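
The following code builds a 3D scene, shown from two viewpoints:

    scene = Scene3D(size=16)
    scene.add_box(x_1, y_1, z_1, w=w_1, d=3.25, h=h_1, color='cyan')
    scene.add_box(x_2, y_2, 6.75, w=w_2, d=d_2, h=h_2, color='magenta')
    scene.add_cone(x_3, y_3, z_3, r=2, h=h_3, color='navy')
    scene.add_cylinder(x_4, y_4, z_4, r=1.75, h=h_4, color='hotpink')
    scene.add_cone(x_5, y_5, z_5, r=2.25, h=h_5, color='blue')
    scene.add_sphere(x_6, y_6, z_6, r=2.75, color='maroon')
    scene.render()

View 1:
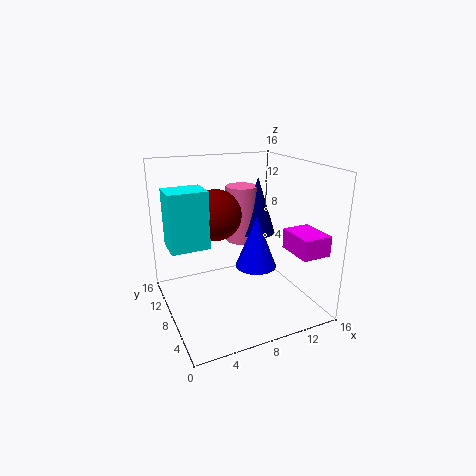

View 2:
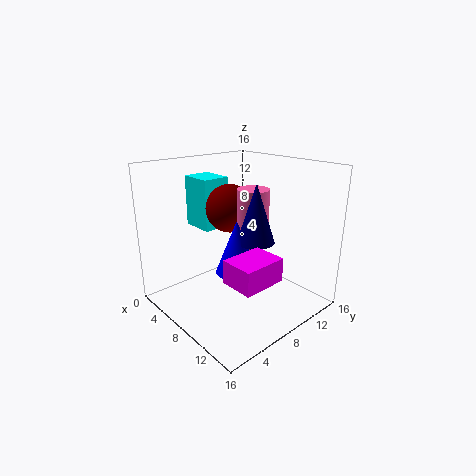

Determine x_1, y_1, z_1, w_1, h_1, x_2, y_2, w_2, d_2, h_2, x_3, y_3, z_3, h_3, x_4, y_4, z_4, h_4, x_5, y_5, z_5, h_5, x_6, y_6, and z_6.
x_1 = 0.25, y_1 = 6.5, z_1 = 8, w_1 = 4, h_1 = 6, x_2 = 12.75, y_2 = 2, w_2 = 3.25, d_2 = 4.25, h_2 = 2.25, x_3 = 10.5, y_3 = 8.25, z_3 = 8.25, h_3 = 6.25, x_4 = 9, y_4 = 9.25, z_4 = 7.25, h_4 = 6.25, x_5 = 9.5, y_5 = 6.5, z_5 = 5, h_5 = 5.75, x_6 = 5.75, y_6 = 8.75, z_6 = 10.75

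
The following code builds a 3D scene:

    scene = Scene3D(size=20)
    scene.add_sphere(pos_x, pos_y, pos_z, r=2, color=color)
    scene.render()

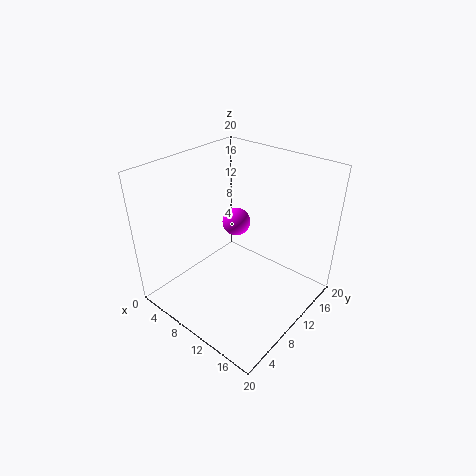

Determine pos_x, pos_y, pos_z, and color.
pos_x = 8
pos_y = 12
pos_z = 11
color = 'magenta'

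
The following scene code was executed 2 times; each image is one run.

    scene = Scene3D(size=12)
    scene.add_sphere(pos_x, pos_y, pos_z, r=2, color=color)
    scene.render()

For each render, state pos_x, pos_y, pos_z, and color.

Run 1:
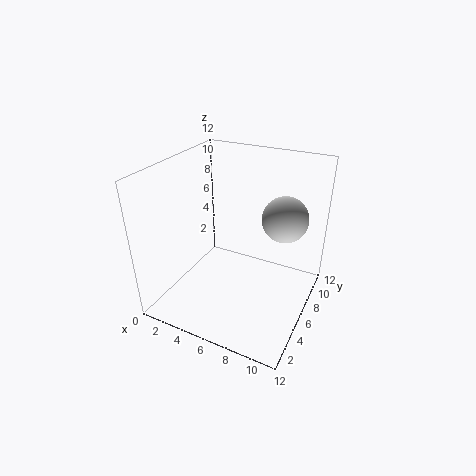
pos_x = 9, pos_y = 9, pos_z = 7, color = 'lightgray'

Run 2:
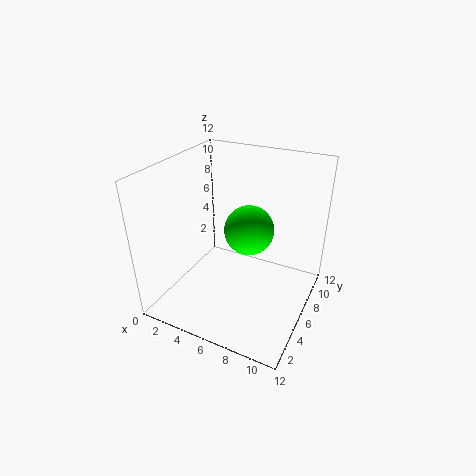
pos_x = 7, pos_y = 6, pos_z = 7, color = 'lime'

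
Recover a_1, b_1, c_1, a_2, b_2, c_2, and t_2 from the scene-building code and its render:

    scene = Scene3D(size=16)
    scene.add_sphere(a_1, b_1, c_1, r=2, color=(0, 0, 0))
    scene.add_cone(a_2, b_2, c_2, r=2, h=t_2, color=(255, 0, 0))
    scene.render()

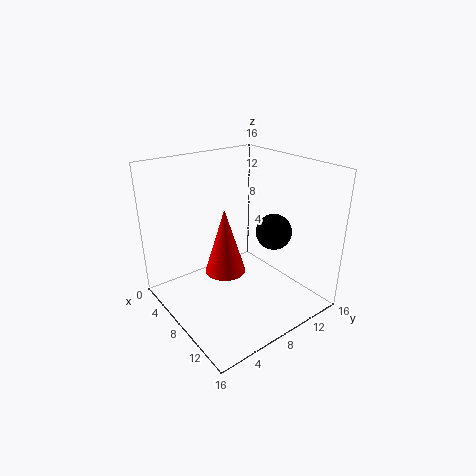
a_1 = 10, b_1 = 11.5, c_1 = 8.5, a_2 = 10.5, b_2 = 4.5, c_2 = 6.5, t_2 = 6.5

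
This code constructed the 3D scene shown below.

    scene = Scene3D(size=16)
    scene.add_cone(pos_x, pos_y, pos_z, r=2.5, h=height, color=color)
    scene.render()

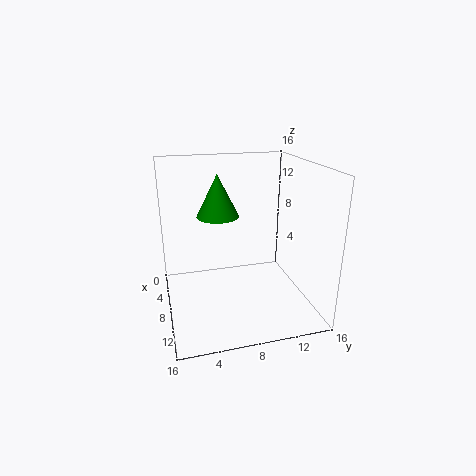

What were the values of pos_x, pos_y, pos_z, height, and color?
pos_x = 4.5; pos_y = 6.5; pos_z = 9.5; height = 5; color = 'green'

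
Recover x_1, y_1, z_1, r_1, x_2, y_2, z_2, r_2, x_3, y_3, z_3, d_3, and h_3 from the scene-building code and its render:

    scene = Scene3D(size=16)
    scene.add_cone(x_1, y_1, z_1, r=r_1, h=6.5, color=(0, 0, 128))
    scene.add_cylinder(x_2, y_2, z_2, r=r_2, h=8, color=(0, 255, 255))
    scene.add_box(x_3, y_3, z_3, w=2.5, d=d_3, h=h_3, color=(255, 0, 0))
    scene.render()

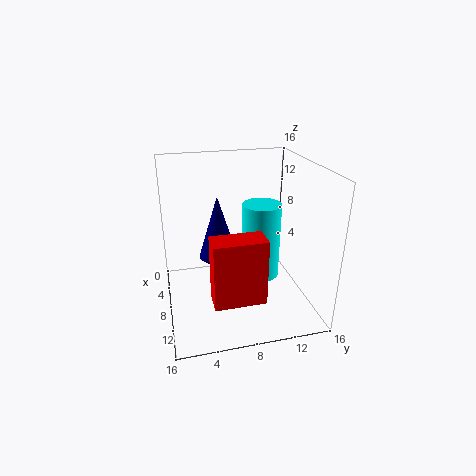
x_1 = 9.5
y_1 = 5.5
z_1 = 7
r_1 = 2
x_2 = 10
y_2 = 10
z_2 = 4.5
r_2 = 2
x_3 = 13
y_3 = 4
z_3 = 4.5
d_3 = 5
h_3 = 6.5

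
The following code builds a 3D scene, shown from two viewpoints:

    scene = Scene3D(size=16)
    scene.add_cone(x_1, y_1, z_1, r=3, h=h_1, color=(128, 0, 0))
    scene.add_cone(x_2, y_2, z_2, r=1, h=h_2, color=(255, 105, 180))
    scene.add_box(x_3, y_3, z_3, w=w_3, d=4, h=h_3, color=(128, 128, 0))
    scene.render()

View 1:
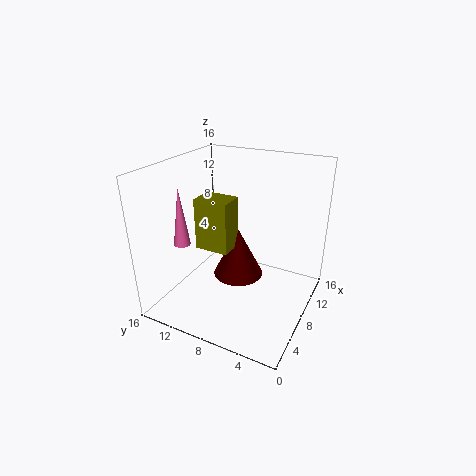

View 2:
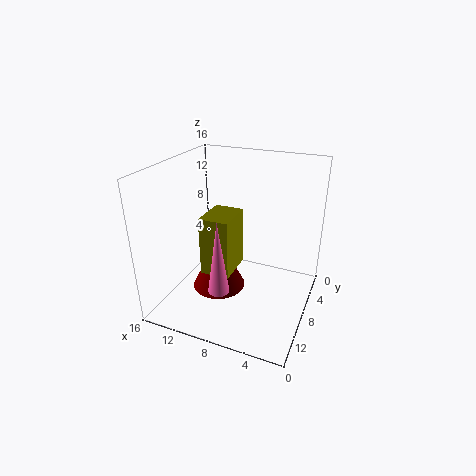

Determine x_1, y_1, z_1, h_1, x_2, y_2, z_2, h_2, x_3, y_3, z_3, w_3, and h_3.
x_1 = 10
y_1 = 9
z_1 = 2
h_1 = 6
x_2 = 7
y_2 = 15
z_2 = 6
h_2 = 7
x_3 = 7
y_3 = 9
z_3 = 6
w_3 = 3
h_3 = 6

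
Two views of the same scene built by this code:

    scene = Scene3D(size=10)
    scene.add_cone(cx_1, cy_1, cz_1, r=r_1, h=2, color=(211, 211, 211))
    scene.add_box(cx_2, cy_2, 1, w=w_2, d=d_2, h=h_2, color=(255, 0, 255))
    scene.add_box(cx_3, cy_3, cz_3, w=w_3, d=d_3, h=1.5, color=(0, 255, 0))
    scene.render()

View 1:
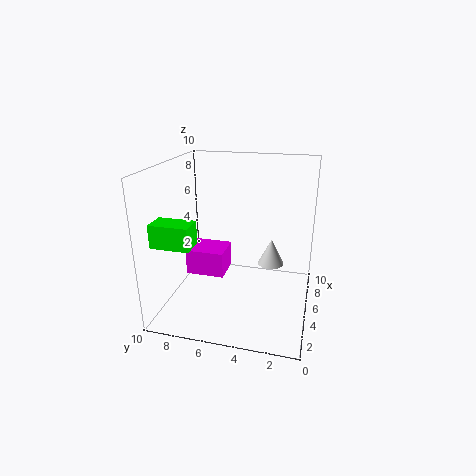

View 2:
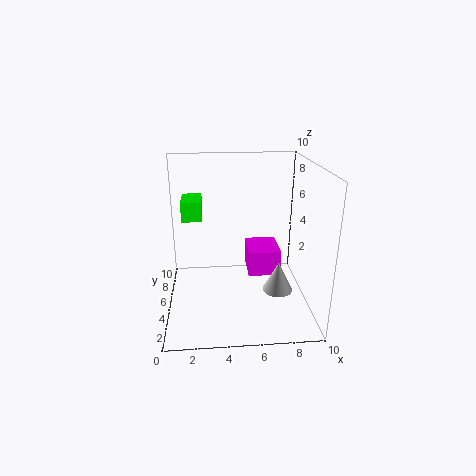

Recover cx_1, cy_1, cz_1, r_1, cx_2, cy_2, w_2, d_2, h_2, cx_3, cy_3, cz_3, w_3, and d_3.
cx_1 = 7.5
cy_1 = 3
cz_1 = 2
r_1 = 1
cx_2 = 6
cy_2 = 6.5
w_2 = 2.5
d_2 = 3
h_2 = 2
cx_3 = 1
cy_3 = 7
cz_3 = 5.5
w_3 = 1.5
d_3 = 2.5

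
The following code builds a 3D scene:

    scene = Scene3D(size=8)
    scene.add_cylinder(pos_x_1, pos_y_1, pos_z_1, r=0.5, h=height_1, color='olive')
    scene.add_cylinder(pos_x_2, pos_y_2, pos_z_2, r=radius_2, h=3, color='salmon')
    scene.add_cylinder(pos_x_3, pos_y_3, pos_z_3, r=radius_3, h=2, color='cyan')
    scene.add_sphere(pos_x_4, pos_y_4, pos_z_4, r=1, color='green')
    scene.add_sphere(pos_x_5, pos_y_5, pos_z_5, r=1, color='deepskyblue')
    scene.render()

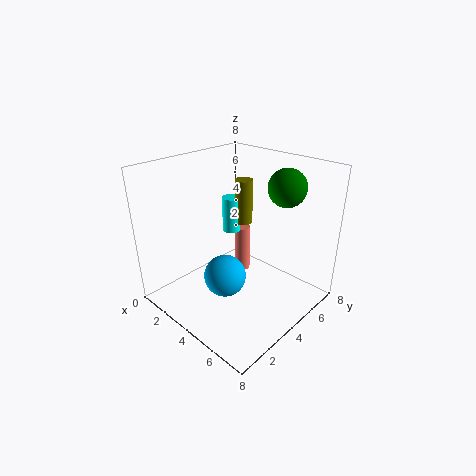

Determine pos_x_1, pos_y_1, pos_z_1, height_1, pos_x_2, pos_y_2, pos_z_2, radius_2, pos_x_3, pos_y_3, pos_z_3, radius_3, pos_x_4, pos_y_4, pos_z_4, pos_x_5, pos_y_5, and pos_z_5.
pos_x_1 = 3.5
pos_y_1 = 5
pos_z_1 = 4.5
height_1 = 2.5
pos_x_2 = 2.5
pos_y_2 = 6
pos_z_2 = 0.5
radius_2 = 0.5
pos_x_3 = 3
pos_y_3 = 4.5
pos_z_3 = 4
radius_3 = 0.5
pos_x_4 = 6
pos_y_4 = 5.5
pos_z_4 = 7
pos_x_5 = 5.5
pos_y_5 = 1.5
pos_z_5 = 3.5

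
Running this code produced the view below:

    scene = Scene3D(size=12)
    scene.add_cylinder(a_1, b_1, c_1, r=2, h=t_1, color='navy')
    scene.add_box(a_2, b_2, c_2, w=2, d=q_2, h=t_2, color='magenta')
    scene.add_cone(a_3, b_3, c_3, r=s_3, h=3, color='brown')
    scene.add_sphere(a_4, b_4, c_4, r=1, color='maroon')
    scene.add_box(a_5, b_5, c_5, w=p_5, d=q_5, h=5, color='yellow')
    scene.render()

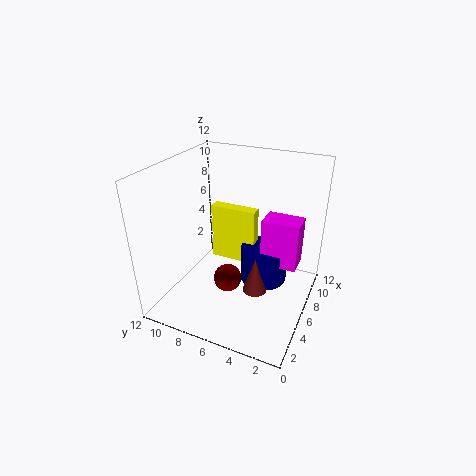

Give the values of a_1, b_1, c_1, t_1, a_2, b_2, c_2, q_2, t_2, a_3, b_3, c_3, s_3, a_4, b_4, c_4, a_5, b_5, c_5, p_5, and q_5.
a_1 = 7; b_1 = 4; c_1 = 2; t_1 = 3; a_2 = 6; b_2 = 1; c_2 = 4; q_2 = 3; t_2 = 4; a_3 = 5; b_3 = 4; c_3 = 2; s_3 = 1; a_4 = 2; b_4 = 5; c_4 = 5; a_5 = 7; b_5 = 5; c_5 = 3; p_5 = 1; q_5 = 4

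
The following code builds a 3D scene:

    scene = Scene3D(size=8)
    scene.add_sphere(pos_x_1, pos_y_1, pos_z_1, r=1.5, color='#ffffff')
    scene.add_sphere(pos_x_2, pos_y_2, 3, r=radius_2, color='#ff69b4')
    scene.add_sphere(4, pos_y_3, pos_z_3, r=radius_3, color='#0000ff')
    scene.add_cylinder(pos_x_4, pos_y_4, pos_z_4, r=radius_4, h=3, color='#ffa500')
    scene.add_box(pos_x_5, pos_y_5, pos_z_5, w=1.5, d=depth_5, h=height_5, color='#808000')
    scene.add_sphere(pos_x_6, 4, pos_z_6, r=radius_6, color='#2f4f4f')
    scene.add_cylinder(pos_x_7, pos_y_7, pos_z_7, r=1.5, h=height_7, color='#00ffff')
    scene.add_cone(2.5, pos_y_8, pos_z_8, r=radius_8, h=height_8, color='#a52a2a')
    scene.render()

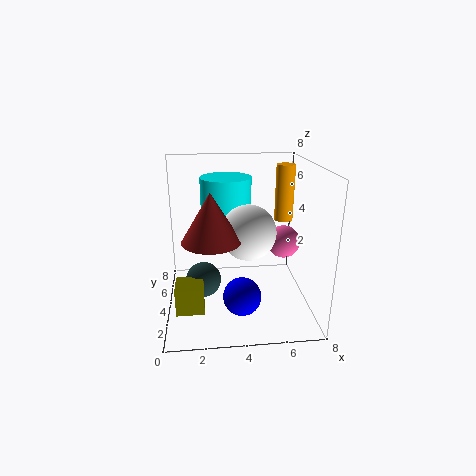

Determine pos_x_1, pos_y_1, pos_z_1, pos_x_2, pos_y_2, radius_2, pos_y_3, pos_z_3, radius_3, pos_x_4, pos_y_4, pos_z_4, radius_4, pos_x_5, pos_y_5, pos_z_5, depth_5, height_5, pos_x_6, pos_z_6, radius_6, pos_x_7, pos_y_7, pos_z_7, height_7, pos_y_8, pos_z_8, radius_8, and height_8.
pos_x_1 = 4.5
pos_y_1 = 3.5
pos_z_1 = 4.5
pos_x_2 = 7
pos_y_2 = 5.5
radius_2 = 1
pos_y_3 = 2
pos_z_3 = 1.5
radius_3 = 1
pos_x_4 = 6.5
pos_y_4 = 4
pos_z_4 = 5
radius_4 = 0.5
pos_x_5 = 0.5
pos_y_5 = 2
pos_z_5 = 0.5
depth_5 = 1.5
height_5 = 1.5
pos_x_6 = 2
pos_z_6 = 1.5
radius_6 = 1
pos_x_7 = 3.5
pos_y_7 = 6
pos_z_7 = 4
height_7 = 3
pos_y_8 = 2.5
pos_z_8 = 4.5
radius_8 = 1.5
height_8 = 2.5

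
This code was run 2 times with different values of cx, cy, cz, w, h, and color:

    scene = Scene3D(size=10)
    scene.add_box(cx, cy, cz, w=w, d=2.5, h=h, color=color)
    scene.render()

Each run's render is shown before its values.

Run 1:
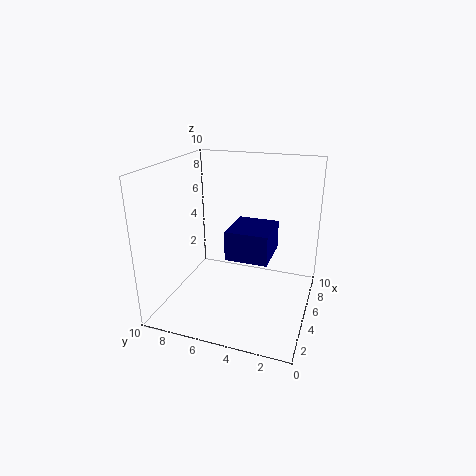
cx = 1.25; cy = 2; cz = 5.25; w = 2.75; h = 1.75; color = 'navy'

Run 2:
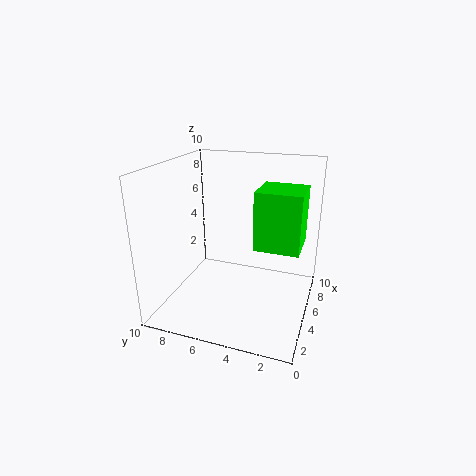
cx = 1; cy = 0.25; cz = 6.25; w = 2.5; h = 3.25; color = 'lime'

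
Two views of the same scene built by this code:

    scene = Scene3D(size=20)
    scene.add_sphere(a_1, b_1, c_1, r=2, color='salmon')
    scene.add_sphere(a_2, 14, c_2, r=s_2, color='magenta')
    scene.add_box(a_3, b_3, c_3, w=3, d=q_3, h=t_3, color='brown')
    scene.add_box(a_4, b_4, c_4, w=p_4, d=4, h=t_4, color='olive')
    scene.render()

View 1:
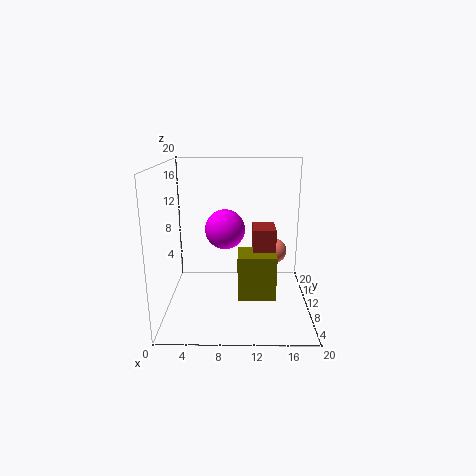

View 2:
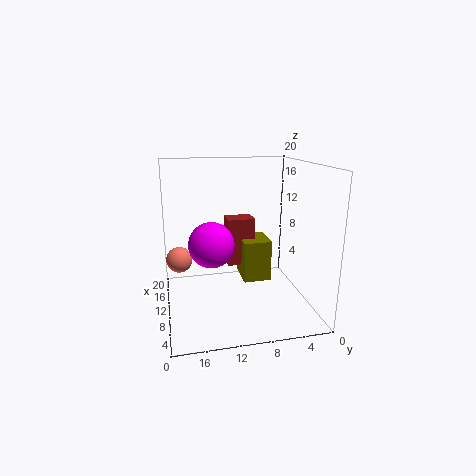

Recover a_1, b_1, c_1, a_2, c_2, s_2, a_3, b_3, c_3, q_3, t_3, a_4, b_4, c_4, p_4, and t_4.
a_1 = 16
b_1 = 18
c_1 = 5
a_2 = 8
c_2 = 10
s_2 = 3
a_3 = 12
b_3 = 7
c_3 = 5
q_3 = 4
t_3 = 7
a_4 = 10
b_4 = 5
c_4 = 3
p_4 = 5
t_4 = 6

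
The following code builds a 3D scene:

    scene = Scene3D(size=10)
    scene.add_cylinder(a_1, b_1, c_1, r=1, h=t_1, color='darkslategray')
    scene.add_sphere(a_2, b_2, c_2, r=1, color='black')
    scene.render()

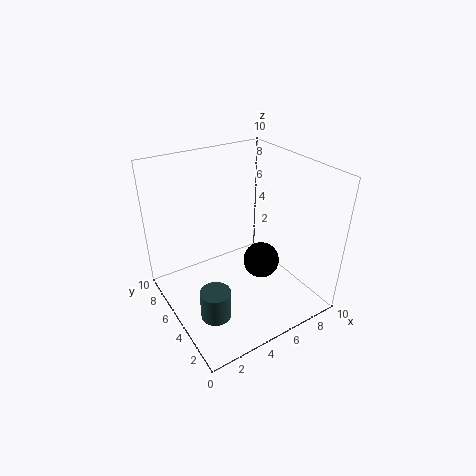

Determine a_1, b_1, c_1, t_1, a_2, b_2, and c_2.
a_1 = 2
b_1 = 3
c_1 = 1
t_1 = 2
a_2 = 4
b_2 = 1
c_2 = 6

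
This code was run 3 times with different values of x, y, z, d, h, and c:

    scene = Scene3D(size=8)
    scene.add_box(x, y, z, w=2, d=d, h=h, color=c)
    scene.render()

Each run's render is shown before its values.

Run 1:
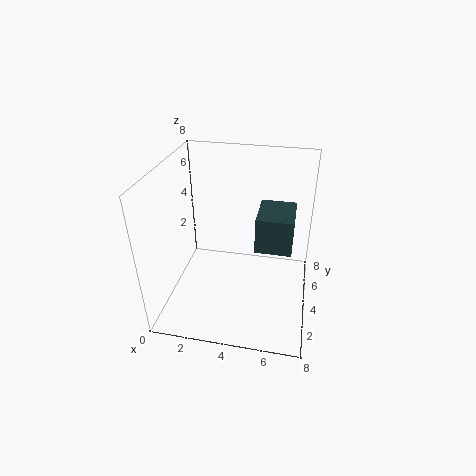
x = 5; y = 3.5; z = 3.5; d = 2.5; h = 2; c = 'darkslategray'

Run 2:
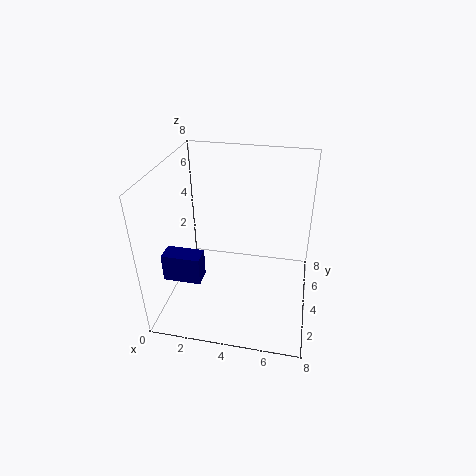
x = 0.5; y = 1.5; z = 2.5; d = 1; h = 1.5; c = 'navy'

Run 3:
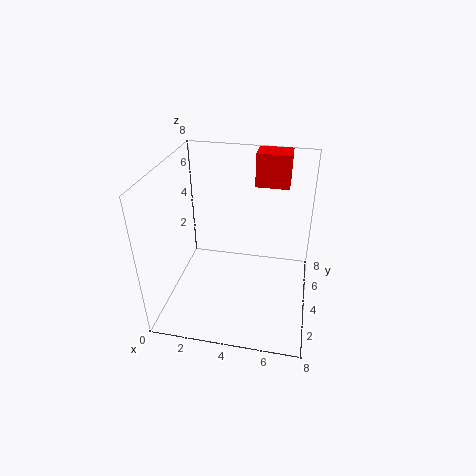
x = 4.5; y = 6.5; z = 6; d = 1.5; h = 2; c = 'red'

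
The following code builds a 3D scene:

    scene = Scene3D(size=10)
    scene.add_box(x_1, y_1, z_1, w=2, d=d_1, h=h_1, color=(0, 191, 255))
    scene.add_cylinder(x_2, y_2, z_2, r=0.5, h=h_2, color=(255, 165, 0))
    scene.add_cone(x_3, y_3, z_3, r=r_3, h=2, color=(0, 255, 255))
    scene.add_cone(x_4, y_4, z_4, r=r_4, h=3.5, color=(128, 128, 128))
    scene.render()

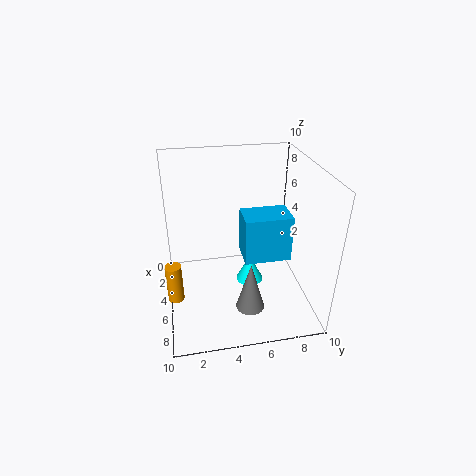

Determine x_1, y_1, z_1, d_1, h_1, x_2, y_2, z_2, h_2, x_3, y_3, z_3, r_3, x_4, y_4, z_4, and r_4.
x_1 = 5.5; y_1 = 5; z_1 = 4.5; d_1 = 3; h_1 = 3; x_2 = 7.5; y_2 = 0.5; z_2 = 2.5; h_2 = 2.5; x_3 = 4.5; y_3 = 6; z_3 = 1; r_3 = 1; x_4 = 7; y_4 = 5.5; z_4 = 0.5; r_4 = 1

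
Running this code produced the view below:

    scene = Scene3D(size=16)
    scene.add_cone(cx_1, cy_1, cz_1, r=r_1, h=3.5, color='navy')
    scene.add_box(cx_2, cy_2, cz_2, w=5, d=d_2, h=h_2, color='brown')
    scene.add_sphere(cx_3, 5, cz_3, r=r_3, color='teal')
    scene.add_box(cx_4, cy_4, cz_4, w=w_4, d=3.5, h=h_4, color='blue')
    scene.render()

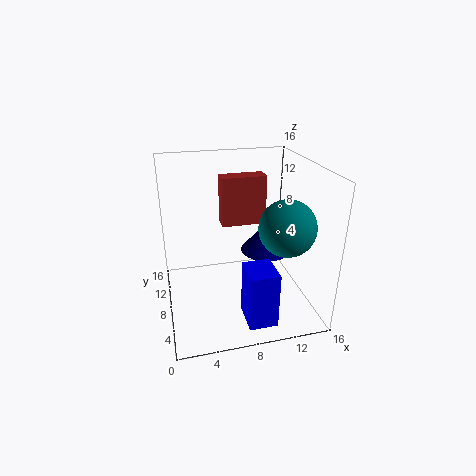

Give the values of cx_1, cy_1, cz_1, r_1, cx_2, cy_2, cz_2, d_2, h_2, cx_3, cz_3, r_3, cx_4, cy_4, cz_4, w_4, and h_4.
cx_1 = 12
cy_1 = 10
cz_1 = 5
r_1 = 3
cx_2 = 6.5
cy_2 = 9
cz_2 = 9
d_2 = 2
h_2 = 5.5
cx_3 = 12.5
cz_3 = 10
r_3 = 3
cx_4 = 7.5
cy_4 = 1
cz_4 = 1
w_4 = 3
h_4 = 6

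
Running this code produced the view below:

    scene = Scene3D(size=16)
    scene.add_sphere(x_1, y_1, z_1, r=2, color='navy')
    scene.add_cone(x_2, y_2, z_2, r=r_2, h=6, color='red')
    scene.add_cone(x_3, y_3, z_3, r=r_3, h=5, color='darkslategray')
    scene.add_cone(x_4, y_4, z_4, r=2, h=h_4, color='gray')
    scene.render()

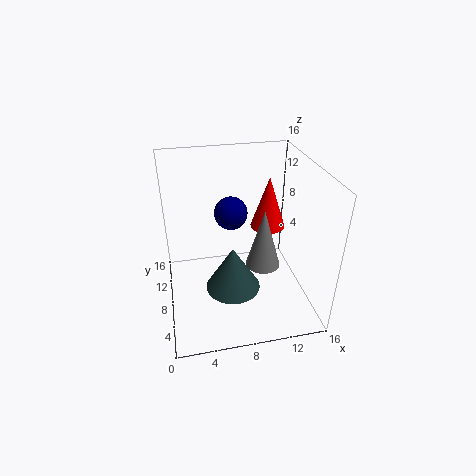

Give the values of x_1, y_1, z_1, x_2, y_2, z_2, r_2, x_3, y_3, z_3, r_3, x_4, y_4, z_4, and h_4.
x_1 = 8, y_1 = 12, z_1 = 9, x_2 = 12, y_2 = 10, z_2 = 8, r_2 = 2, x_3 = 7, y_3 = 6, z_3 = 3, r_3 = 3, x_4 = 11, y_4 = 8, z_4 = 4, h_4 = 7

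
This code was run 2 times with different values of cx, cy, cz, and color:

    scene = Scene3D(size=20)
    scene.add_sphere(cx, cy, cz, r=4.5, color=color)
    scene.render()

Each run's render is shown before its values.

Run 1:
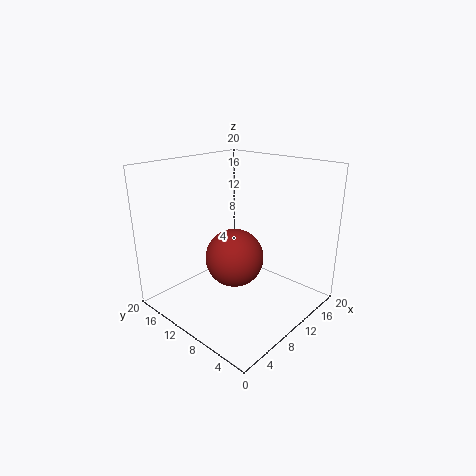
cx = 12.5; cy = 13; cz = 5; color = 'brown'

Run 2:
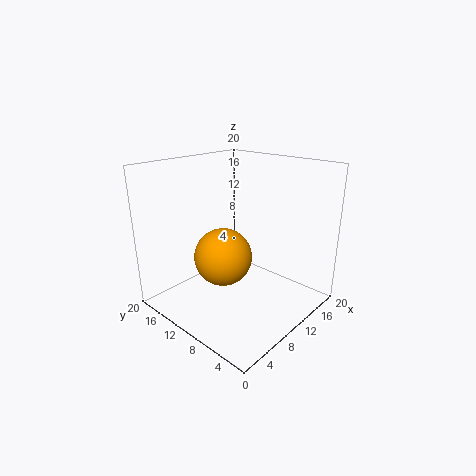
cx = 11.5; cy = 14.5; cz = 5; color = 'orange'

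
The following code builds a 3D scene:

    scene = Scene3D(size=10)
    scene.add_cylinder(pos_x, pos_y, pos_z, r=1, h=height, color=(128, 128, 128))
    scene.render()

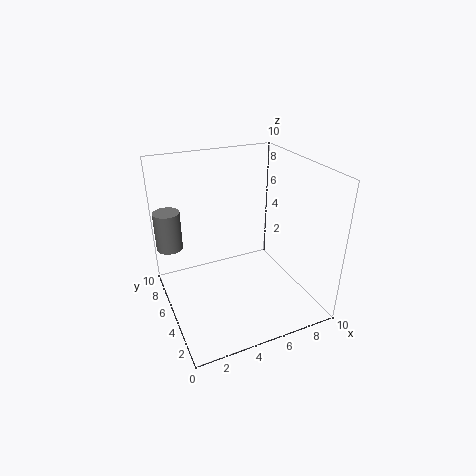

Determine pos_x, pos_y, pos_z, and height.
pos_x = 1, pos_y = 9, pos_z = 3, height = 3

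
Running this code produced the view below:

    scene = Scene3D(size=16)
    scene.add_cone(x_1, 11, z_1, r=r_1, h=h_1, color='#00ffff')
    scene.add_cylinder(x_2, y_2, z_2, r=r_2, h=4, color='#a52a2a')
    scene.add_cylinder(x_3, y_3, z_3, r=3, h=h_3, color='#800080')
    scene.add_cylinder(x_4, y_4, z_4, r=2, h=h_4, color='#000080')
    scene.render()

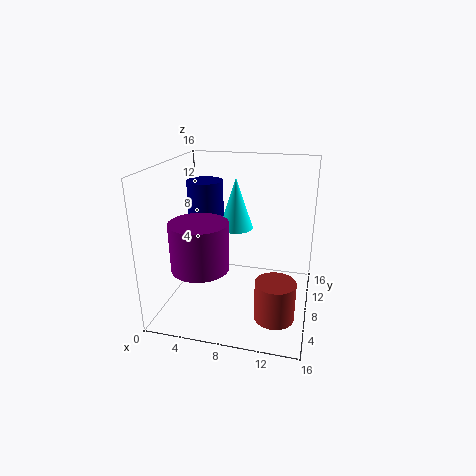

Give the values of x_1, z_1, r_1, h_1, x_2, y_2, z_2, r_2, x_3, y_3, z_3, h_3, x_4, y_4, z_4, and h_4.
x_1 = 7, z_1 = 8, r_1 = 2, h_1 = 6, x_2 = 13, y_2 = 3, z_2 = 2, r_2 = 2, x_3 = 5, y_3 = 4, z_3 = 6, h_3 = 5, x_4 = 4, y_4 = 9, z_4 = 10, h_4 = 4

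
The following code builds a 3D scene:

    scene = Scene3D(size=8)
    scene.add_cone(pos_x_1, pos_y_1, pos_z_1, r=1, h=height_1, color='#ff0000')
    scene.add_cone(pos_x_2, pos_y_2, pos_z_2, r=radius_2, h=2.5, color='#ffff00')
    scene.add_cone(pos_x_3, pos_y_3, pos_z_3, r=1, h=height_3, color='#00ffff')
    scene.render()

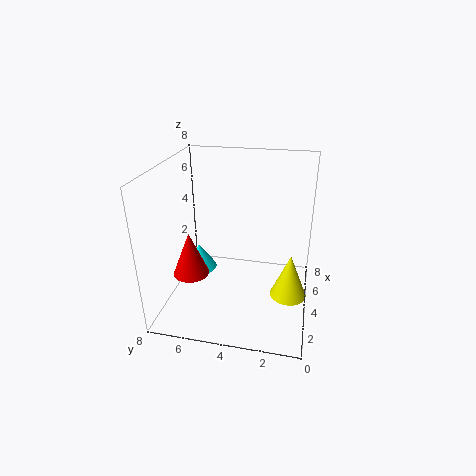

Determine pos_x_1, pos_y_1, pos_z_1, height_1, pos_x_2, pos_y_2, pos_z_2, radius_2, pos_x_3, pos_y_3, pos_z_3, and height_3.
pos_x_1 = 3
pos_y_1 = 6.5
pos_z_1 = 2
height_1 = 2.5
pos_x_2 = 3.5
pos_y_2 = 1
pos_z_2 = 1
radius_2 = 1
pos_x_3 = 4.5
pos_y_3 = 6.5
pos_z_3 = 1.5
height_3 = 1.5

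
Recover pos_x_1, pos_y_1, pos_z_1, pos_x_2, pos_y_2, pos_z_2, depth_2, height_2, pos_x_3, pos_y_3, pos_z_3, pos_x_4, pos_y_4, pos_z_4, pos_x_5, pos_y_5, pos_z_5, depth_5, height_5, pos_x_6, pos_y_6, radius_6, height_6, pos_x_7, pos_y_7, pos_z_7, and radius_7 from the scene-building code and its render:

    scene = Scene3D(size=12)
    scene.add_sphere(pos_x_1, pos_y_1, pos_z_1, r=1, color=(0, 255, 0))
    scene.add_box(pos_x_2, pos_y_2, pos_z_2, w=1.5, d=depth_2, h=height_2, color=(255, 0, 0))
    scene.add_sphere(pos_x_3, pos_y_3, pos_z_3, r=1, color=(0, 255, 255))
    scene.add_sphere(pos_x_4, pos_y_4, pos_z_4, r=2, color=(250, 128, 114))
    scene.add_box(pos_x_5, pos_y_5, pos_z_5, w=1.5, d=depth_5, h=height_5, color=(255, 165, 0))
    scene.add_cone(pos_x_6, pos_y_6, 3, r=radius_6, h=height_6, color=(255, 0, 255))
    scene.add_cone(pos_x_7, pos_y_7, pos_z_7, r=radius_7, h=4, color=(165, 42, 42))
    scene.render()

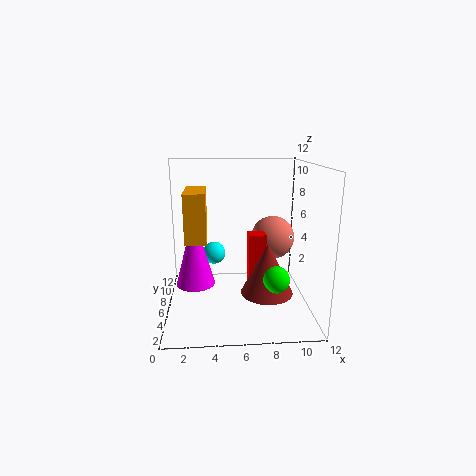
pos_x_1 = 8.5, pos_y_1 = 2, pos_z_1 = 4, pos_x_2 = 7, pos_y_2 = 6.5, pos_z_2 = 1.5, depth_2 = 1.5, height_2 = 4.5, pos_x_3 = 4, pos_y_3 = 8, pos_z_3 = 4, pos_x_4 = 9.5, pos_y_4 = 9, pos_z_4 = 5, pos_x_5 = 2, pos_y_5 = 1.5, pos_z_5 = 7, depth_5 = 3.5, height_5 = 3.5, pos_x_6 = 2.5, pos_y_6 = 4, radius_6 = 1.5, height_6 = 5.5, pos_x_7 = 8, pos_y_7 = 3, pos_z_7 = 2.5, radius_7 = 2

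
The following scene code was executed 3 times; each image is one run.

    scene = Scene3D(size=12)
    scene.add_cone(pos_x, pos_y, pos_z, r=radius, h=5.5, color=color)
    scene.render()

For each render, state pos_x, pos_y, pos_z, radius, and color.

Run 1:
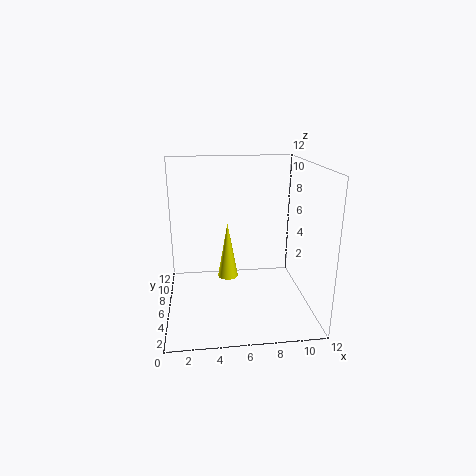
pos_x = 5.5, pos_y = 10, pos_z = 0.5, radius = 1, color = 'yellow'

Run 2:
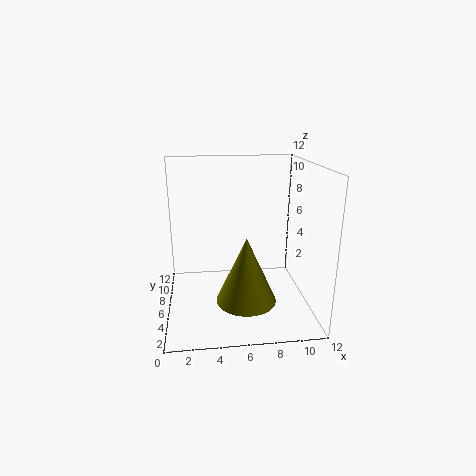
pos_x = 6.5, pos_y = 4.5, pos_z = 1, radius = 2.5, color = 'olive'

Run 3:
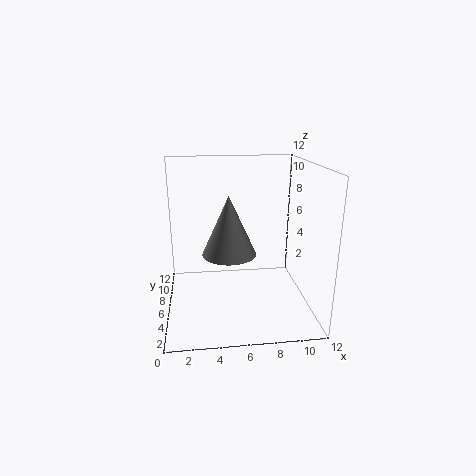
pos_x = 5.5, pos_y = 8.5, pos_z = 3.5, radius = 2.5, color = 'gray'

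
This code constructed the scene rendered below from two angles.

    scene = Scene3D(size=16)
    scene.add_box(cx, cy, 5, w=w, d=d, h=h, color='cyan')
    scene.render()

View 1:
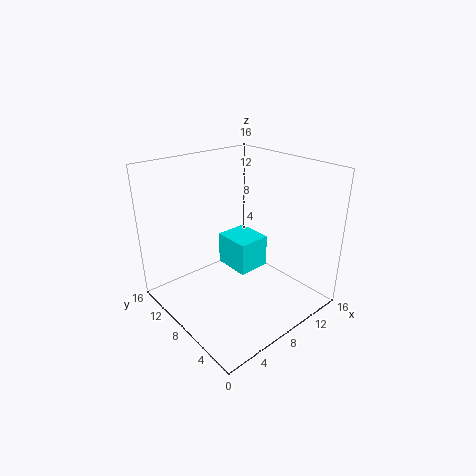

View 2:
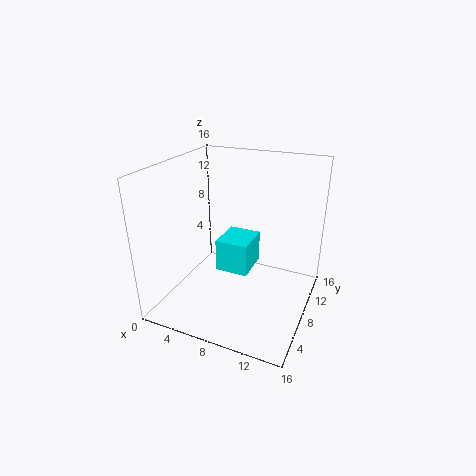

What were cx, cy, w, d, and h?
cx = 6.5
cy = 5.5
w = 3.5
d = 4
h = 3.5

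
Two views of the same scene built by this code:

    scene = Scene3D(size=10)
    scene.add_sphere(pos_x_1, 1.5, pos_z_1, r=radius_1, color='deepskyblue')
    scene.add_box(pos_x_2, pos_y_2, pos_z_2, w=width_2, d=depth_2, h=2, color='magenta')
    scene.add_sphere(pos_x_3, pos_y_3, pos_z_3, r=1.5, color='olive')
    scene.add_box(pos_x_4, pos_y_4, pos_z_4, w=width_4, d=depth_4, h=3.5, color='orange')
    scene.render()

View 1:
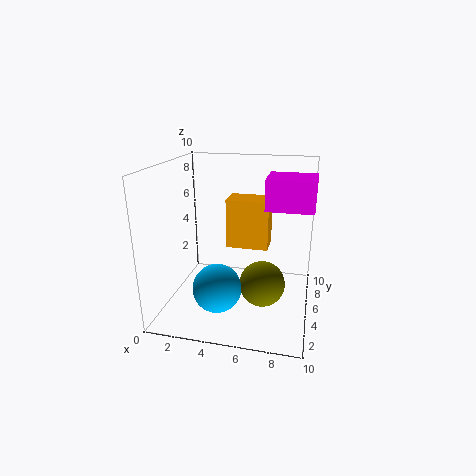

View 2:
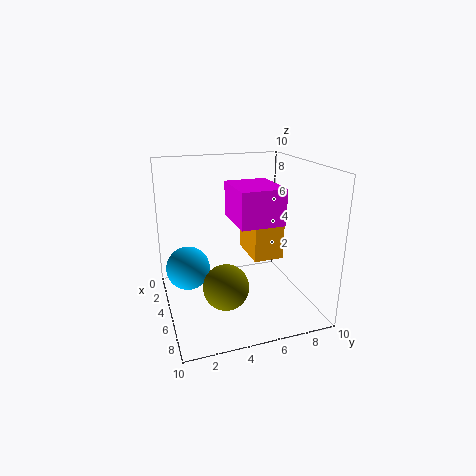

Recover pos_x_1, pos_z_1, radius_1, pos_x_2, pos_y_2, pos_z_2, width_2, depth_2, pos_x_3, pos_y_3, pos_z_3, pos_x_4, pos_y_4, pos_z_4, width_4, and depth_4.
pos_x_1 = 4.5; pos_z_1 = 3; radius_1 = 1.5; pos_x_2 = 7; pos_y_2 = 3.5; pos_z_2 = 7.5; width_2 = 3; depth_2 = 2.5; pos_x_3 = 7; pos_y_3 = 3.5; pos_z_3 = 2.5; pos_x_4 = 4; pos_y_4 = 5.5; pos_z_4 = 4; width_4 = 3; depth_4 = 2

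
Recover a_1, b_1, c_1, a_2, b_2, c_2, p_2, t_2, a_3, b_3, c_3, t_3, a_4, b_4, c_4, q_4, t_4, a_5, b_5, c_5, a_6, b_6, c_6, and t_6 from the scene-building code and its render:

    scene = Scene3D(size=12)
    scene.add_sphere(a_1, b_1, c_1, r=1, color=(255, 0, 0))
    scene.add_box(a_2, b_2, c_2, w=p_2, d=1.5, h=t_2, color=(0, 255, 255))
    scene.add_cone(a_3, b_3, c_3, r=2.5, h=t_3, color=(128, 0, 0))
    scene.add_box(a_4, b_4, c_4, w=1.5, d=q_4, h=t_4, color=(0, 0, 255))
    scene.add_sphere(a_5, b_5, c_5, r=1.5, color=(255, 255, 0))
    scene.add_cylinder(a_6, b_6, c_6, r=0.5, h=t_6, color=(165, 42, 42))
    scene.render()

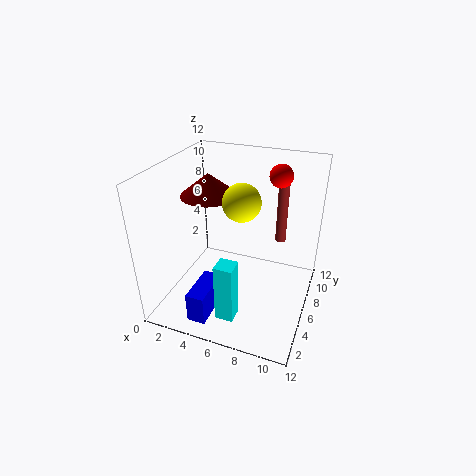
a_1 = 8.5, b_1 = 9.5, c_1 = 10.5, a_2 = 5.5, b_2 = 2, c_2 = 0.5, p_2 = 1.5, t_2 = 5, a_3 = 2.5, b_3 = 8, c_3 = 8.5, t_3 = 2, a_4 = 3.5, b_4 = 1, c_4 = 0.5, q_4 = 3.5, t_4 = 2.5, a_5 = 6.5, b_5 = 5.5, c_5 = 9.5, a_6 = 8.5, b_6 = 11, c_6 = 3.5, t_6 = 6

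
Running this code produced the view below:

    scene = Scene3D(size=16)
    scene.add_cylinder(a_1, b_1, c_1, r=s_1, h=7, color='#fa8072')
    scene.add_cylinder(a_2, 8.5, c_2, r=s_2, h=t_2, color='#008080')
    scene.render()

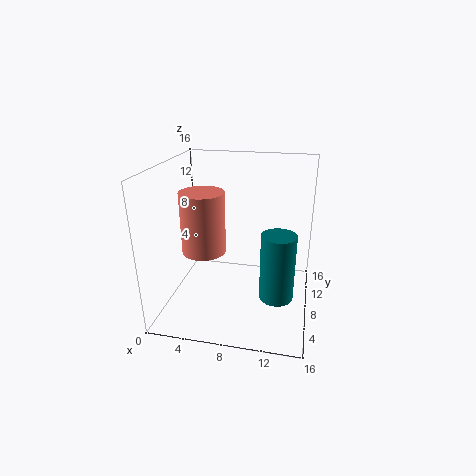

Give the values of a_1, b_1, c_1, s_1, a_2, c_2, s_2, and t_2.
a_1 = 4; b_1 = 8; c_1 = 6; s_1 = 2.5; a_2 = 12.5; c_2 = 0.5; s_2 = 2; t_2 = 8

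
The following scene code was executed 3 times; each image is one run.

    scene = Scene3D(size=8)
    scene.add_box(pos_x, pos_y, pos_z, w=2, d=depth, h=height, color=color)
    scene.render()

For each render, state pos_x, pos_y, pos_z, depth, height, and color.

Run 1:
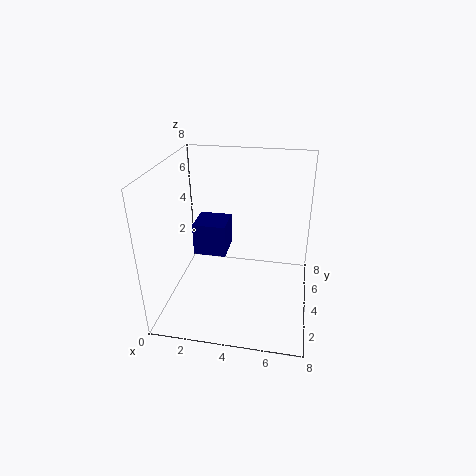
pos_x = 1; pos_y = 5; pos_z = 2; depth = 2; height = 2; color = 'navy'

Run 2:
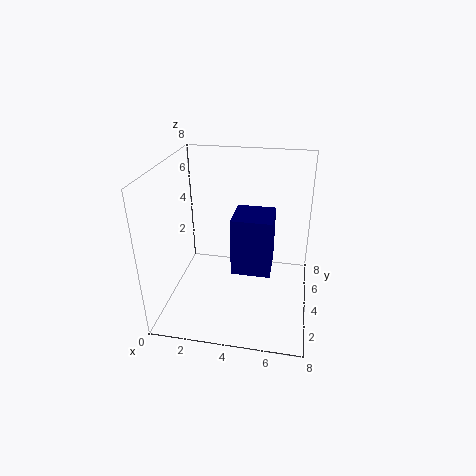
pos_x = 4; pos_y = 2; pos_z = 3; depth = 2; height = 3; color = 'navy'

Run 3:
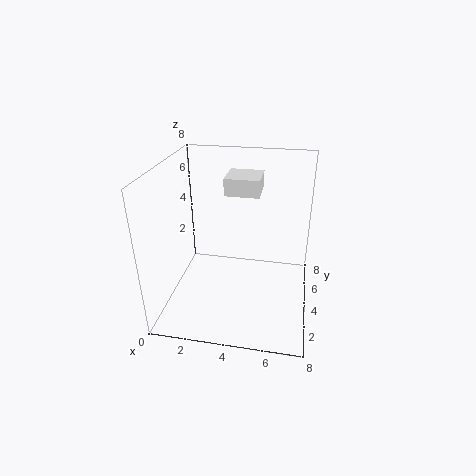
pos_x = 3; pos_y = 5; pos_z = 6; depth = 2; height = 1; color = 'white'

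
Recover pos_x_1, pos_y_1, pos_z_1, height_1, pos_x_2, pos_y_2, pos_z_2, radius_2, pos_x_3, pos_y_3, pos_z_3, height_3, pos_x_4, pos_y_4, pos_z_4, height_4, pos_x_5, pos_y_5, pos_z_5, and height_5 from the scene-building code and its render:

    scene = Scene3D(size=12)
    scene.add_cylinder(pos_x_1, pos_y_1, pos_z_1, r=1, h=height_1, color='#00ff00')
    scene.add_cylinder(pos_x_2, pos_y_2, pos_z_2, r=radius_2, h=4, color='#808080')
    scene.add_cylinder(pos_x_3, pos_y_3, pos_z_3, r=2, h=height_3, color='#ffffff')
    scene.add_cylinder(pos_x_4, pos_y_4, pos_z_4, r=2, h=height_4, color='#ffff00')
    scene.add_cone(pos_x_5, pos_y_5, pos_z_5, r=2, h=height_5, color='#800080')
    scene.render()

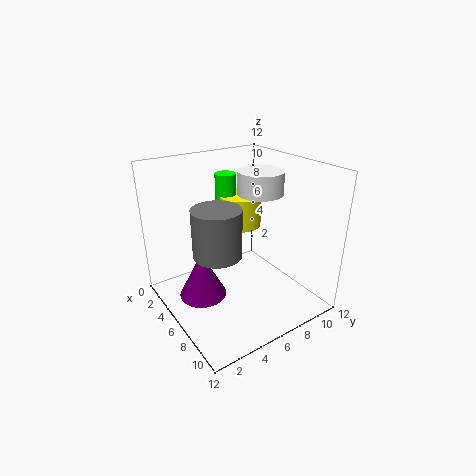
pos_x_1 = 1
pos_y_1 = 8
pos_z_1 = 5
height_1 = 5
pos_x_2 = 6
pos_y_2 = 4
pos_z_2 = 5
radius_2 = 2
pos_x_3 = 5
pos_y_3 = 9
pos_z_3 = 9
height_3 = 2
pos_x_4 = 2
pos_y_4 = 9
pos_z_4 = 5
height_4 = 3
pos_x_5 = 5
pos_y_5 = 3
pos_z_5 = 1
height_5 = 4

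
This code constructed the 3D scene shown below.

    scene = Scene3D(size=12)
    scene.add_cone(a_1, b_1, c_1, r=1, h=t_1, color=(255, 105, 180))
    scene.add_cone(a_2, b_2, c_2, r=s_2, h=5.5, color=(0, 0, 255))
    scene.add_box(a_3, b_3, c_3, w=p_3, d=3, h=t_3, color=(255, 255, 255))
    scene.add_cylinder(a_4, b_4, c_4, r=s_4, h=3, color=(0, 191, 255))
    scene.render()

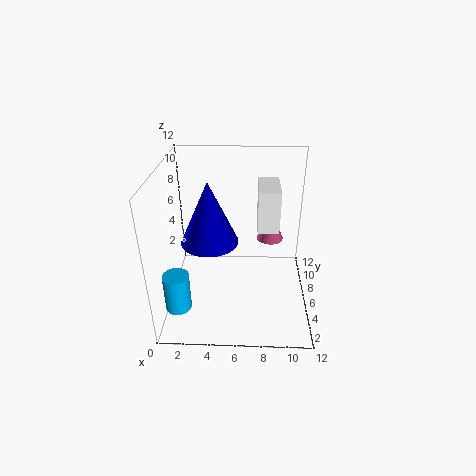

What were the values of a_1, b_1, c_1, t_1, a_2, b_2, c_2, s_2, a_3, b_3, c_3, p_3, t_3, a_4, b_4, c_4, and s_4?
a_1 = 8.5
b_1 = 4.5
c_1 = 7
t_1 = 2.5
a_2 = 3.5
b_2 = 7
c_2 = 5
s_2 = 2.5
a_3 = 7.5
b_3 = 2.5
c_3 = 8.5
p_3 = 1.5
t_3 = 3
a_4 = 1.5
b_4 = 2
c_4 = 2
s_4 = 1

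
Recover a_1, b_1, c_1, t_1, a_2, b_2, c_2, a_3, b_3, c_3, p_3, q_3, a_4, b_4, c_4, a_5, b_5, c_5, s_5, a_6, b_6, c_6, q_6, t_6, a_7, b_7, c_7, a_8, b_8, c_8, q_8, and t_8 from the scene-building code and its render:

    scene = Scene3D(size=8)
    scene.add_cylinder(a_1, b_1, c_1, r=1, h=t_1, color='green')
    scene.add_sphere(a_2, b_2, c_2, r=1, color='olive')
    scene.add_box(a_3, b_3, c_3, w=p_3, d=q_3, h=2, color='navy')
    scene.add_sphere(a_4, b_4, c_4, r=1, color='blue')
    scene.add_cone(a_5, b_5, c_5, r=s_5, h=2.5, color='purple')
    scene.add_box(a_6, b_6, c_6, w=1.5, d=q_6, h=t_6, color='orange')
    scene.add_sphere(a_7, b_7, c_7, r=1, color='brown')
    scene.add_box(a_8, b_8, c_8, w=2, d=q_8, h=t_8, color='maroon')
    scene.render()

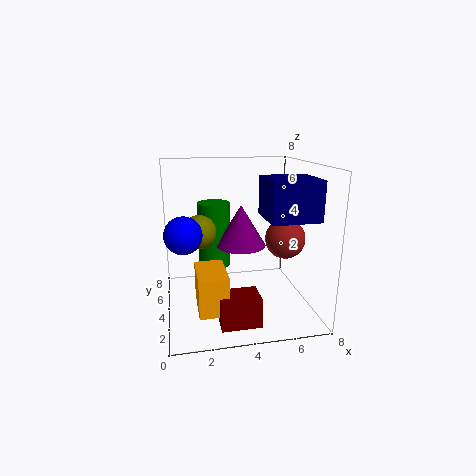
a_1 = 3, b_1 = 6.5, c_1 = 1.5, t_1 = 4, a_2 = 2, b_2 = 5.5, c_2 = 4, a_3 = 5, b_3 = 1, c_3 = 5.5, p_3 = 2.5, q_3 = 2.5, a_4 = 1, b_4 = 3.5, c_4 = 4.5, a_5 = 4.5, b_5 = 5.5, c_5 = 3, s_5 = 1.5, a_6 = 1.5, b_6 = 1, c_6 = 1, q_6 = 2.5, t_6 = 2, a_7 = 6, b_7 = 2, c_7 = 4.5, a_8 = 2.5, b_8 = 0.5, c_8 = 0.5, q_8 = 1.5, t_8 = 1.5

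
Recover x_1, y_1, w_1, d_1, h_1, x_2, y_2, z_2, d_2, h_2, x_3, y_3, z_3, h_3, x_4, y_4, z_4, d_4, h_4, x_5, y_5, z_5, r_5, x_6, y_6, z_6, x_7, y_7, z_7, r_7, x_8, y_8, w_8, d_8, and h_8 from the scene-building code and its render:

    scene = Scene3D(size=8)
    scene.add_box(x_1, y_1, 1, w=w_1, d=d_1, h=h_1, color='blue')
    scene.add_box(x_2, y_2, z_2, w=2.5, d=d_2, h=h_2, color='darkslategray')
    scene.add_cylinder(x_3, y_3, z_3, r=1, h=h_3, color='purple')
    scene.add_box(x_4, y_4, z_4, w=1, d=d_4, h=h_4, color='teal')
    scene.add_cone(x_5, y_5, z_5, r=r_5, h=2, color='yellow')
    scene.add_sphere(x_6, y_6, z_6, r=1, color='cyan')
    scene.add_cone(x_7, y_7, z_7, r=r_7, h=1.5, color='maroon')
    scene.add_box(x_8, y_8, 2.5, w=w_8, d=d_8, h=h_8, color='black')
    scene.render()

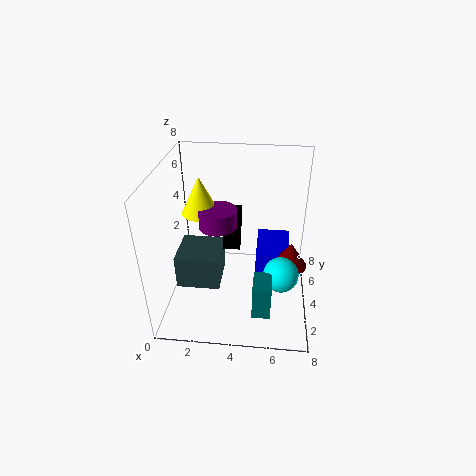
x_1 = 5, y_1 = 4.5, w_1 = 2, d_1 = 3, h_1 = 1.5, x_2 = 0.5, y_2 = 3, z_2 = 1, d_2 = 2.5, h_2 = 2, x_3 = 3, y_3 = 3.5, z_3 = 5, h_3 = 1, x_4 = 5, y_4 = 1.5, z_4 = 0.5, d_4 = 1.5, h_4 = 2, x_5 = 2, y_5 = 4, z_5 = 5.5, r_5 = 1, x_6 = 6.5, y_6 = 3.5, z_6 = 2, x_7 = 7, y_7 = 4.5, z_7 = 2, r_7 = 1, x_8 = 3, y_8 = 5, w_8 = 1, d_8 = 1, h_8 = 2.5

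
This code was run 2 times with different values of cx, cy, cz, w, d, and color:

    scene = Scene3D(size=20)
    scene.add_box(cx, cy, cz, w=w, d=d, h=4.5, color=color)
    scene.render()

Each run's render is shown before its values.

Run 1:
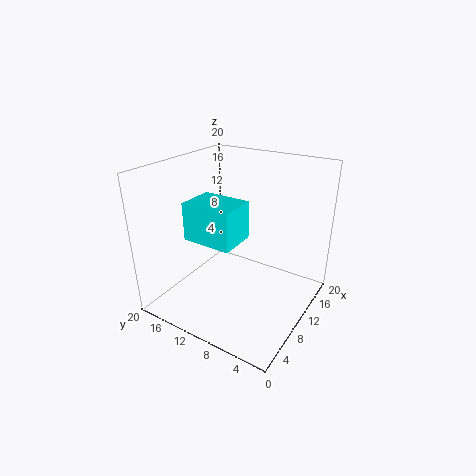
cx = 1.5; cy = 6; cz = 13; w = 4.5; d = 6; color = 'cyan'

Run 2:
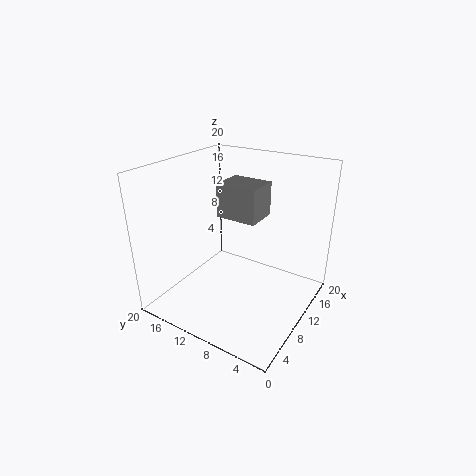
cx = 8; cy = 6.5; cz = 13.5; w = 4.5; d = 5.5; color = 'gray'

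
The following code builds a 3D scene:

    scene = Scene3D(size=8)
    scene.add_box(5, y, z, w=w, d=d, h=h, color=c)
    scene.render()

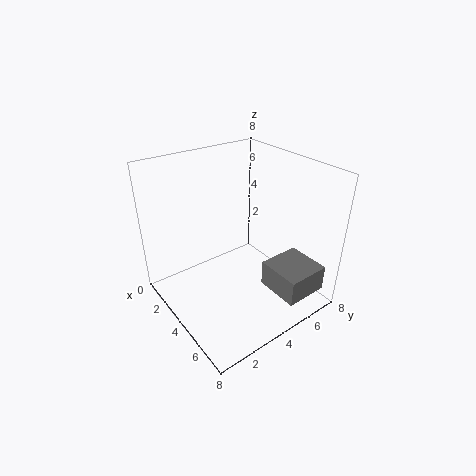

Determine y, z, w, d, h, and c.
y = 5; z = 1; w = 2.5; d = 2.5; h = 1.5; c = 'gray'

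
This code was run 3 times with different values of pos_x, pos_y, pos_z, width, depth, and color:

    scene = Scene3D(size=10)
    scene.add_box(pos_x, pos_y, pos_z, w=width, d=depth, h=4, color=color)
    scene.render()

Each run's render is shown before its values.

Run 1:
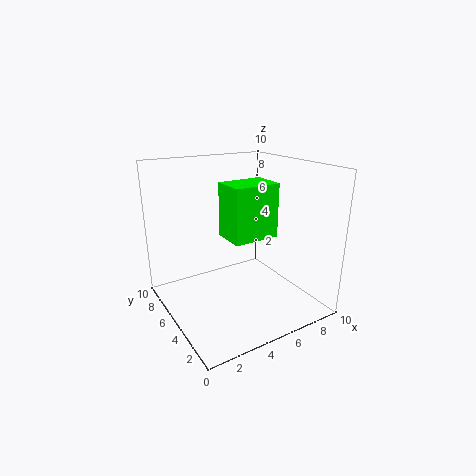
pos_x = 4.75; pos_y = 4.75; pos_z = 4.5; width = 3.5; depth = 2.5; color = 'lime'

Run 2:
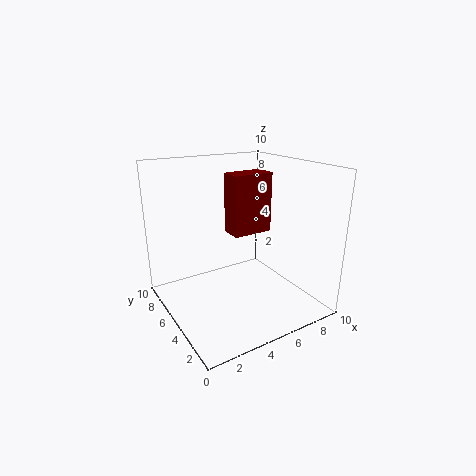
pos_x = 4.25; pos_y = 4; pos_z = 5.5; width = 2.75; depth = 1.5; color = 'maroon'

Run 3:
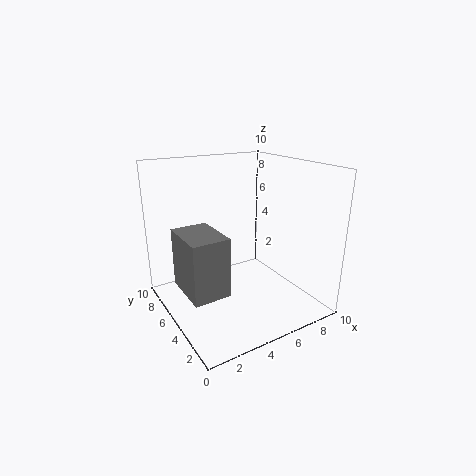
pos_x = 0.75; pos_y = 3; pos_z = 2; width = 2.5; depth = 3.5; color = 'gray'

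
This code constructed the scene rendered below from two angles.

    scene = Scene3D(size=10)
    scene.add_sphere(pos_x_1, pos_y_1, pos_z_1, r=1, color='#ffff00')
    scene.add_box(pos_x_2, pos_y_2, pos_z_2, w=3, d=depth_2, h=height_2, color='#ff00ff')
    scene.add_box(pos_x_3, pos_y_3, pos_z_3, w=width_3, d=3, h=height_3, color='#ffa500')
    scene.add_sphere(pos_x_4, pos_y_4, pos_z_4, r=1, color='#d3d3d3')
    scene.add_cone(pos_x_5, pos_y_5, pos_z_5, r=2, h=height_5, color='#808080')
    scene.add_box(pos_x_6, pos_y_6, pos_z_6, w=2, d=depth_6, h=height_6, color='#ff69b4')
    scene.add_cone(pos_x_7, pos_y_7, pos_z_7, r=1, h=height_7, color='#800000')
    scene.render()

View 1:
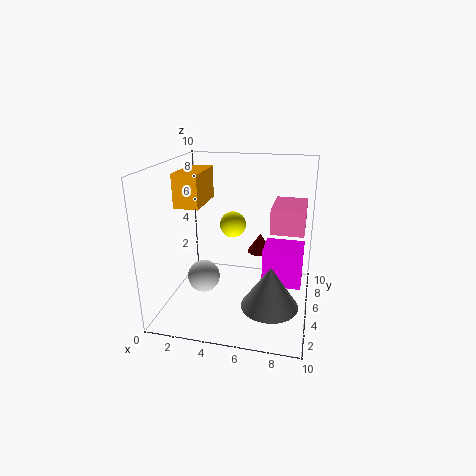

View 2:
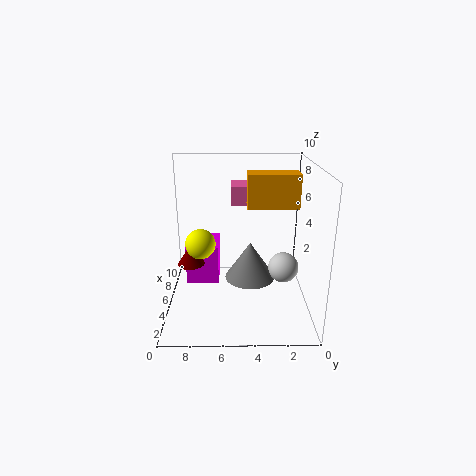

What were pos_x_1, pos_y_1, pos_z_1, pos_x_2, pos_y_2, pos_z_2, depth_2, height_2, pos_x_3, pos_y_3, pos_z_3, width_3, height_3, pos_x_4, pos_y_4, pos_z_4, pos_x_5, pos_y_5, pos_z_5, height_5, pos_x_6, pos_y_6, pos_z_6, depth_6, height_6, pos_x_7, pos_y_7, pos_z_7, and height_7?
pos_x_1 = 4
pos_y_1 = 7.5
pos_z_1 = 5
pos_x_2 = 6.5
pos_y_2 = 6.5
pos_z_2 = 0.5
depth_2 = 2.5
height_2 = 3
pos_x_3 = 2
pos_y_3 = 1.5
pos_z_3 = 8
width_3 = 1.5
height_3 = 2
pos_x_4 = 3.5
pos_y_4 = 2
pos_z_4 = 3.5
pos_x_5 = 7.5
pos_y_5 = 4
pos_z_5 = 0.5
height_5 = 3
pos_x_6 = 7.5
pos_y_6 = 2.5
pos_z_6 = 6.5
depth_6 = 3
height_6 = 1.5
pos_x_7 = 6
pos_y_7 = 8.5
pos_z_7 = 2.5
height_7 = 1.5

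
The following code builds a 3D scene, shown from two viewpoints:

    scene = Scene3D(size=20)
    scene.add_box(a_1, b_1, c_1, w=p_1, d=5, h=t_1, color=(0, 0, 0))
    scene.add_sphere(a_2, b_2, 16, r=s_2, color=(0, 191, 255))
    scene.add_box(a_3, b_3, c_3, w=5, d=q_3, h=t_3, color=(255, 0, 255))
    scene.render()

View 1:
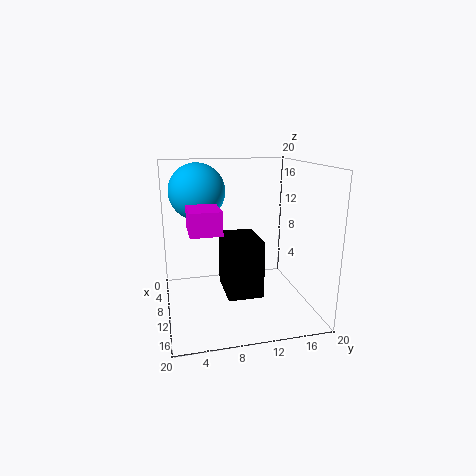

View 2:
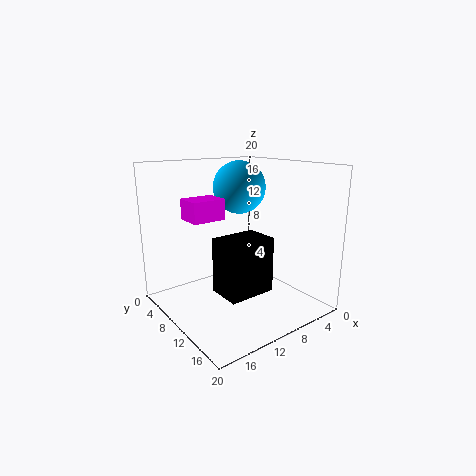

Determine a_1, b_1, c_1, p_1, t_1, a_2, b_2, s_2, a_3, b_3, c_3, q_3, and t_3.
a_1 = 6; b_1 = 8; c_1 = 2; p_1 = 7; t_1 = 8; a_2 = 6; b_2 = 5; s_2 = 4; a_3 = 10; b_3 = 3; c_3 = 12; q_3 = 4; t_3 = 3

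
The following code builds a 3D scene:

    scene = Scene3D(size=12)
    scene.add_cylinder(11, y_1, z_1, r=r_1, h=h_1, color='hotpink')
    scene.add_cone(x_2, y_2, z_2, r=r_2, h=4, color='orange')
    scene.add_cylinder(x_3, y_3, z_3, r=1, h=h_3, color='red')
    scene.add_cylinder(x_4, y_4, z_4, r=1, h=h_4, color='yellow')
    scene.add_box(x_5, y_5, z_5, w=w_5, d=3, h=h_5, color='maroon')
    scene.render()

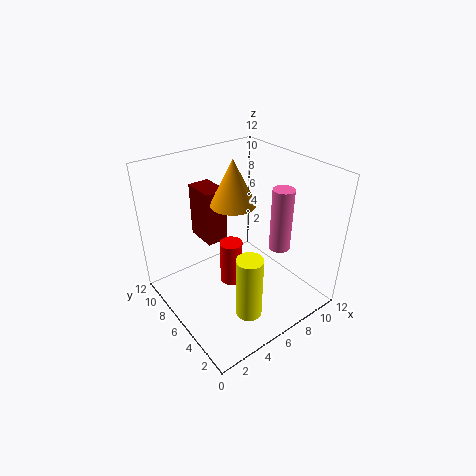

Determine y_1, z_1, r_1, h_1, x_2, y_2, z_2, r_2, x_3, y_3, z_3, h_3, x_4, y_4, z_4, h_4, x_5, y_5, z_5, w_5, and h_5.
y_1 = 6, z_1 = 3, r_1 = 1, h_1 = 6, x_2 = 7, y_2 = 8, z_2 = 8, r_2 = 2, x_3 = 6, y_3 = 7, z_3 = 1, h_3 = 4, x_4 = 4, y_4 = 2, z_4 = 2, h_4 = 5, x_5 = 5, y_5 = 9, z_5 = 4, w_5 = 2, h_5 = 5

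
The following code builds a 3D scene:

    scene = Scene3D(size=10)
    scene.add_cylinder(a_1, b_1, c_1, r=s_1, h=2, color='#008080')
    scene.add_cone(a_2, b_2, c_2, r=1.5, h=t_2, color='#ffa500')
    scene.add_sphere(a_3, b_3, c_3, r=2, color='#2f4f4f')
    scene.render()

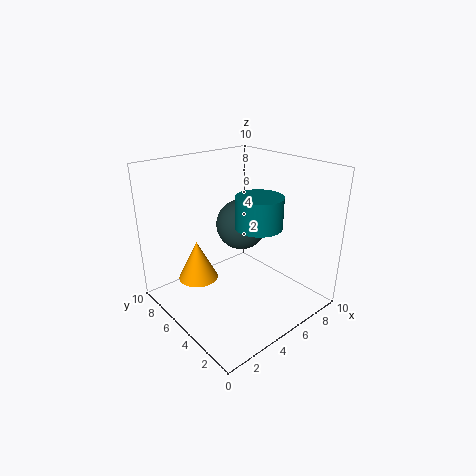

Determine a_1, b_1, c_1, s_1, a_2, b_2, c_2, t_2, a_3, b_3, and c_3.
a_1 = 5, b_1 = 3, c_1 = 6.5, s_1 = 1.5, a_2 = 3.5, b_2 = 8, c_2 = 1, t_2 = 3, a_3 = 7.5, b_3 = 7.5, c_3 = 4.5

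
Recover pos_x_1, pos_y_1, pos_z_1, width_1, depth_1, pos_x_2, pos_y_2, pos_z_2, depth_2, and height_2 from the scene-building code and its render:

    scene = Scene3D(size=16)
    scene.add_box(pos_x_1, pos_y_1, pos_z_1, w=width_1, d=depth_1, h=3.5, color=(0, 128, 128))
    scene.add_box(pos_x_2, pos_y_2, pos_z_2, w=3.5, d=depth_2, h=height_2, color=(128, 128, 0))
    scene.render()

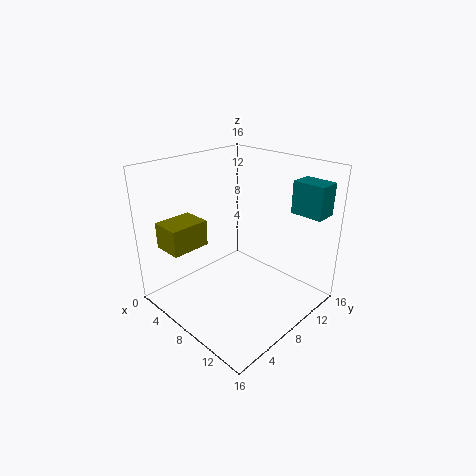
pos_x_1 = 12
pos_y_1 = 12
pos_z_1 = 11
width_1 = 3.5
depth_1 = 2.5
pos_x_2 = 1
pos_y_2 = 2
pos_z_2 = 6.5
depth_2 = 4.5
height_2 = 3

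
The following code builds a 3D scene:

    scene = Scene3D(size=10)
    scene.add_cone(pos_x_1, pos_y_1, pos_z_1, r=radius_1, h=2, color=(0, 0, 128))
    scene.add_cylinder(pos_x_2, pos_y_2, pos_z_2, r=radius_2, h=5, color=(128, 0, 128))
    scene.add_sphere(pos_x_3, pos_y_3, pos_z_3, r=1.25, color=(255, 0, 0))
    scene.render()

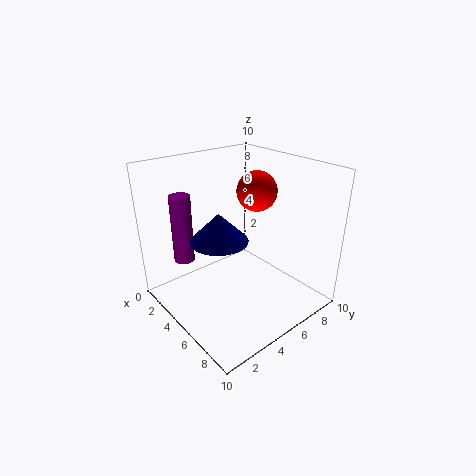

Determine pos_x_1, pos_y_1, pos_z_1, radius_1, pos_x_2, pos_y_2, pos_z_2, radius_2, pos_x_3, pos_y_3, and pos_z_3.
pos_x_1 = 4.5; pos_y_1 = 3.75; pos_z_1 = 5; radius_1 = 2; pos_x_2 = 1.75; pos_y_2 = 2.5; pos_z_2 = 2.75; radius_2 = 0.75; pos_x_3 = 6.5; pos_y_3 = 5.25; pos_z_3 = 8.75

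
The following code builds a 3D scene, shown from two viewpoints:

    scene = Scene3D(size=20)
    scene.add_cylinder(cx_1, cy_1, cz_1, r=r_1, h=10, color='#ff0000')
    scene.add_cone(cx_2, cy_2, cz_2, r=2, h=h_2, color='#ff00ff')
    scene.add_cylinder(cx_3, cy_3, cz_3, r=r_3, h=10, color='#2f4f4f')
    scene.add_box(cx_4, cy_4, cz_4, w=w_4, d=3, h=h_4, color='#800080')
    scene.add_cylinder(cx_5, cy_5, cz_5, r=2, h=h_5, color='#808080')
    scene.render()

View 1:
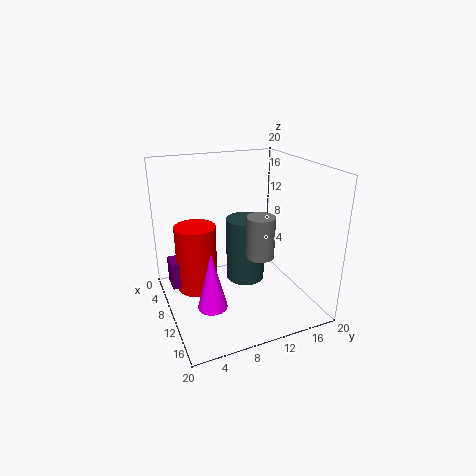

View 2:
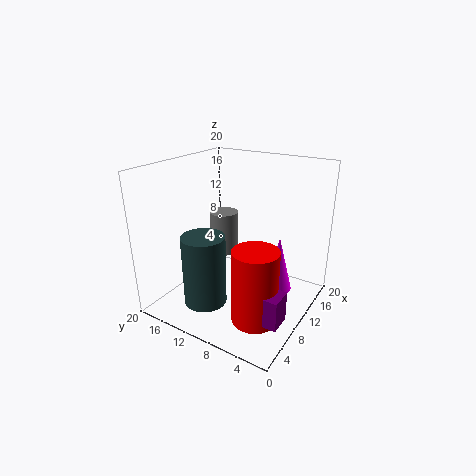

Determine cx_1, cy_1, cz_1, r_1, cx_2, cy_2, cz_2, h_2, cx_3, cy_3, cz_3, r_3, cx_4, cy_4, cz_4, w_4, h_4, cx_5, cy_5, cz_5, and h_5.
cx_1 = 6
cy_1 = 5
cz_1 = 1
r_1 = 3
cx_2 = 13
cy_2 = 5
cz_2 = 2
h_2 = 8
cx_3 = 6
cy_3 = 13
cz_3 = 1
r_3 = 3
cx_4 = 4
cy_4 = 1
cz_4 = 2
w_4 = 3
h_4 = 4
cx_5 = 11
cy_5 = 13
cz_5 = 7
h_5 = 6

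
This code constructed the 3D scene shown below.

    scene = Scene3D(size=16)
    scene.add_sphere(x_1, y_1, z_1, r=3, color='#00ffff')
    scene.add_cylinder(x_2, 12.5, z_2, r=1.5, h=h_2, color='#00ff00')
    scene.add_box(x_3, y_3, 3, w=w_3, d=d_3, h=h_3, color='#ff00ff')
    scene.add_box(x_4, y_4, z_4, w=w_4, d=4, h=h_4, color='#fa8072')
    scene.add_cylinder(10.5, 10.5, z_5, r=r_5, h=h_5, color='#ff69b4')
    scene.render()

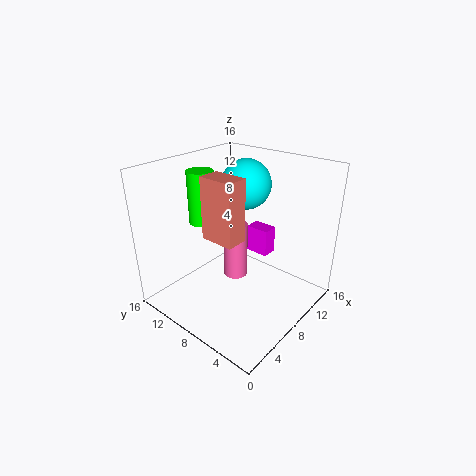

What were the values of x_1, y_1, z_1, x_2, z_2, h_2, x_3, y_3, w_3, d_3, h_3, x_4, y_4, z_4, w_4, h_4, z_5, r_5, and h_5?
x_1 = 12.5
y_1 = 10.5
z_1 = 12.5
x_2 = 7
z_2 = 9
h_2 = 6
x_3 = 13.5
y_3 = 8
w_3 = 2
d_3 = 3
h_3 = 3.5
x_4 = 5.5
y_4 = 7
z_4 = 8
w_4 = 2.5
h_4 = 7
z_5 = 1
r_5 = 1.5
h_5 = 7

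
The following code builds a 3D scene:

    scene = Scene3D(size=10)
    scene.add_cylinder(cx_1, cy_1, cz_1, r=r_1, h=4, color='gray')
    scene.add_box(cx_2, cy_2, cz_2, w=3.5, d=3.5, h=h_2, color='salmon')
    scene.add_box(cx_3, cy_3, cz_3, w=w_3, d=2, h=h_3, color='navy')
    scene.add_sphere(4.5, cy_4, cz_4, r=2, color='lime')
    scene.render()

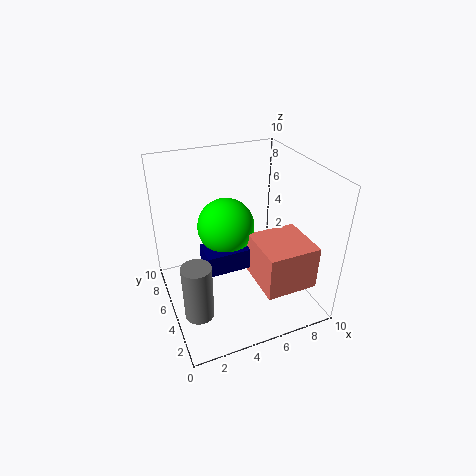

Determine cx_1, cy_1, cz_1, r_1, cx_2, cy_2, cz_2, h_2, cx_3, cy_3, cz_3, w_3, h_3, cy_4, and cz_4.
cx_1 = 1.5, cy_1 = 3.5, cz_1 = 0.5, r_1 = 1, cx_2 = 5.5, cy_2 = 1, cz_2 = 2.5, h_2 = 3, cx_3 = 2.5, cy_3 = 4, cz_3 = 3, w_3 = 3.5, h_3 = 1.5, cy_4 = 6, cz_4 = 5.5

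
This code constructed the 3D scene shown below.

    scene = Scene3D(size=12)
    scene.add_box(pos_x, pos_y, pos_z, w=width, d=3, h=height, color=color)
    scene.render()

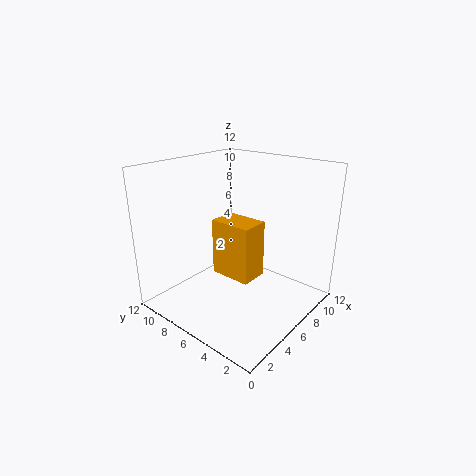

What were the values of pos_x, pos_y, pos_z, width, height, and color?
pos_x = 2, pos_y = 2, pos_z = 5, width = 2, height = 4, color = 'orange'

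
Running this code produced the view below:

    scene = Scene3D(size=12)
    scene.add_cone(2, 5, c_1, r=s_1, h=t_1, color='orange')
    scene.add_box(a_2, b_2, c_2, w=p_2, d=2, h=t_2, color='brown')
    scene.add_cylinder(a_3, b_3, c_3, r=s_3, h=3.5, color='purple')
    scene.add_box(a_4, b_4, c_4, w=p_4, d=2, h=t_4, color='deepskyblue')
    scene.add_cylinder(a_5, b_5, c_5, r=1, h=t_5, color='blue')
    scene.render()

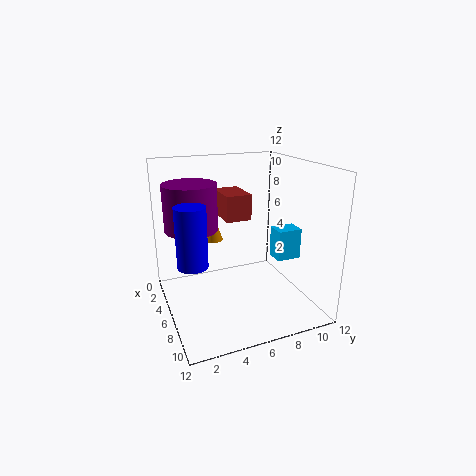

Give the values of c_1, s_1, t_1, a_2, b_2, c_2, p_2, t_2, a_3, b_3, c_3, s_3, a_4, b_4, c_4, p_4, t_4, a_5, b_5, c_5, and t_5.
c_1 = 4.5
s_1 = 1
t_1 = 3
a_2 = 4.5
b_2 = 4.5
c_2 = 8
p_2 = 3
t_2 = 2
a_3 = 6.5
b_3 = 2
c_3 = 7.5
s_3 = 2
a_4 = 7
b_4 = 8.5
c_4 = 4.5
p_4 = 1.5
t_4 = 2.5
a_5 = 10.5
b_5 = 1
c_5 = 6.5
t_5 = 4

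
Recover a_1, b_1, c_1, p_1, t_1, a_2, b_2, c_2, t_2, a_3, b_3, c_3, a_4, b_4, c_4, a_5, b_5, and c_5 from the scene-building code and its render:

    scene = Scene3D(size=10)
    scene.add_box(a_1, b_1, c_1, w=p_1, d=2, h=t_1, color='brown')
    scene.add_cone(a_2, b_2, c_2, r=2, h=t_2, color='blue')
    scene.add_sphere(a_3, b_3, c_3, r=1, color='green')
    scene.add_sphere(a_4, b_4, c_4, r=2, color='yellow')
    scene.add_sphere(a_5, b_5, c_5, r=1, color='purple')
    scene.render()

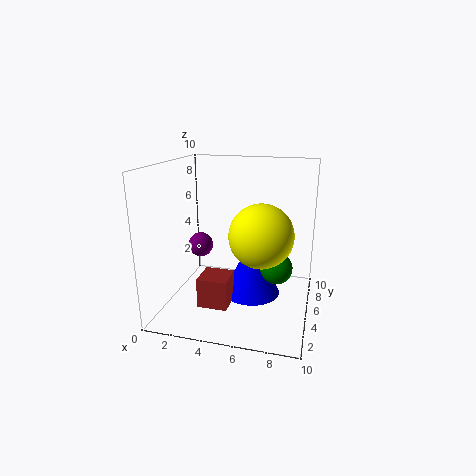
a_1 = 3
b_1 = 2
c_1 = 1
p_1 = 2
t_1 = 2
a_2 = 6
b_2 = 5
c_2 = 1
t_2 = 4
a_3 = 8
b_3 = 3
c_3 = 4
a_4 = 7
b_4 = 3
c_4 = 6
a_5 = 1
b_5 = 8
c_5 = 3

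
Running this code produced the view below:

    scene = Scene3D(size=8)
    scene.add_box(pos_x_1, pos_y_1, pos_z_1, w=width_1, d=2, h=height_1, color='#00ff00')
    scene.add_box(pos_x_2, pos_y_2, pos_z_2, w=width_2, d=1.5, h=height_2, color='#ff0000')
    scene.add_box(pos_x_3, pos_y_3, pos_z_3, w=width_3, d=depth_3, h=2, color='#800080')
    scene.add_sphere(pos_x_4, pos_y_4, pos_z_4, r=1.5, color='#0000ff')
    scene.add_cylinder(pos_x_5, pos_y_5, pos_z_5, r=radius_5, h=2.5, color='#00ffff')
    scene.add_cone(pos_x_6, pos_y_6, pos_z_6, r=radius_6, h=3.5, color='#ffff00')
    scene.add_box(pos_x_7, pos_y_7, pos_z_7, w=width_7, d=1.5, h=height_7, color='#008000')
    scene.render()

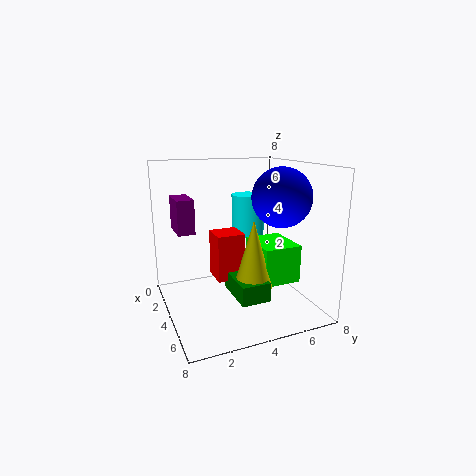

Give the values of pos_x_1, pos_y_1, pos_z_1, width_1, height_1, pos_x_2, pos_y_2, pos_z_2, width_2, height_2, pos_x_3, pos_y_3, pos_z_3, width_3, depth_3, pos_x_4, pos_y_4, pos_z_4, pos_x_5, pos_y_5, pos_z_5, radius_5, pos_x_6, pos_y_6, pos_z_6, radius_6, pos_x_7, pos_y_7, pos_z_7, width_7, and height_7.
pos_x_1 = 4
pos_y_1 = 4.5
pos_z_1 = 2
width_1 = 2.5
height_1 = 2
pos_x_2 = 3.5
pos_y_2 = 2.5
pos_z_2 = 2
width_2 = 1.5
height_2 = 2.5
pos_x_3 = 0.5
pos_y_3 = 1
pos_z_3 = 4
width_3 = 2
depth_3 = 1
pos_x_4 = 6
pos_y_4 = 5.5
pos_z_4 = 6.5
pos_x_5 = 2
pos_y_5 = 5.5
pos_z_5 = 3.5
radius_5 = 1
pos_x_6 = 6
pos_y_6 = 4
pos_z_6 = 2
radius_6 = 1
pos_x_7 = 4.5
pos_y_7 = 3
pos_z_7 = 1.5
width_7 = 2.5
height_7 = 1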